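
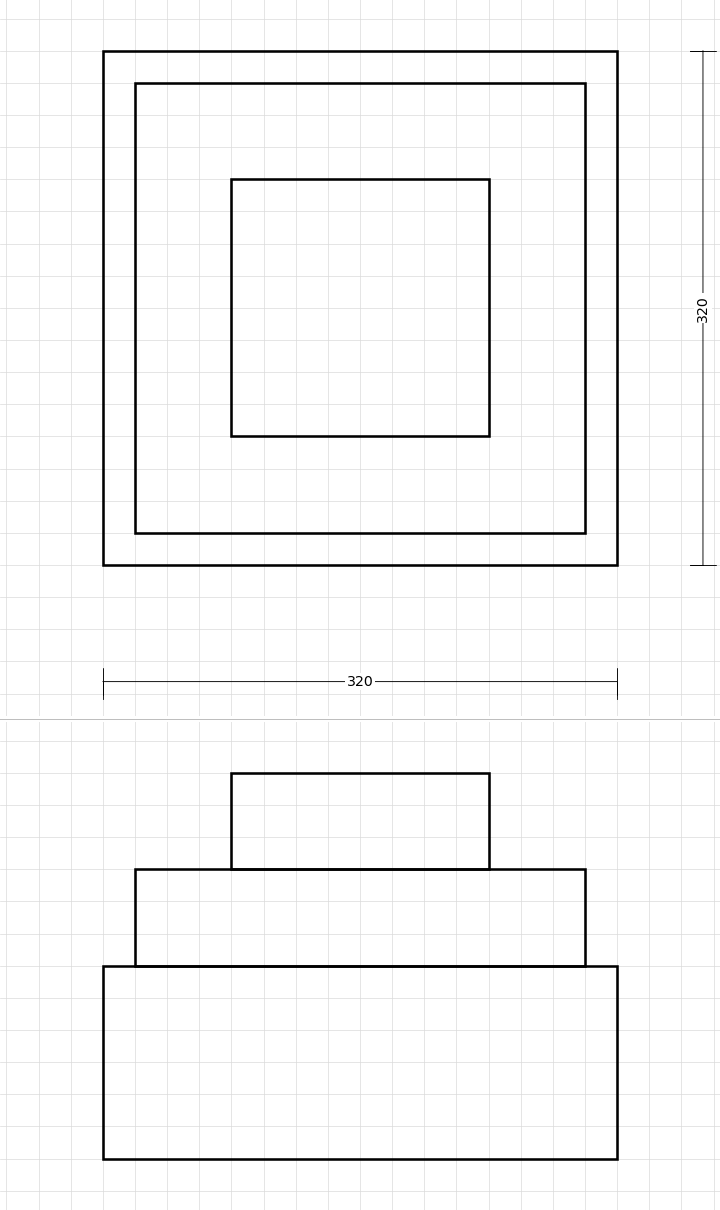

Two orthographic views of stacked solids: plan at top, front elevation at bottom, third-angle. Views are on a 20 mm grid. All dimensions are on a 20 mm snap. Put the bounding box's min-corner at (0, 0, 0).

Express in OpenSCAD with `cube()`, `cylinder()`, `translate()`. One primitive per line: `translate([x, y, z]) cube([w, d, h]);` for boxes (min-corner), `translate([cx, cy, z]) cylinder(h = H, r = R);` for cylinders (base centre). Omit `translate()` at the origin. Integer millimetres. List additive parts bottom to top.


cube([320, 320, 120]);
translate([20, 20, 120]) cube([280, 280, 60]);
translate([80, 80, 180]) cube([160, 160, 60]);


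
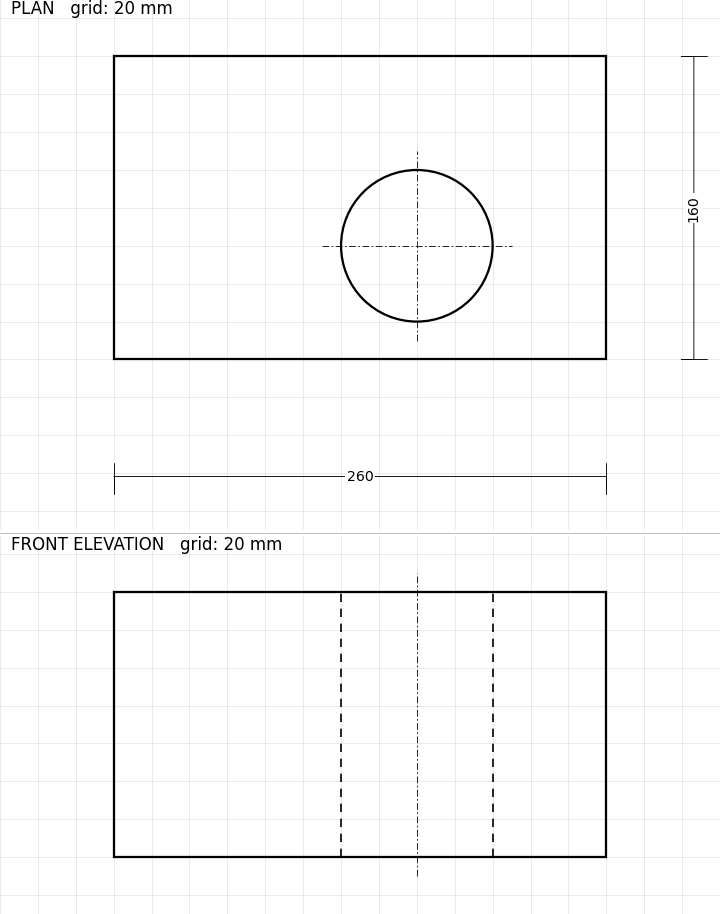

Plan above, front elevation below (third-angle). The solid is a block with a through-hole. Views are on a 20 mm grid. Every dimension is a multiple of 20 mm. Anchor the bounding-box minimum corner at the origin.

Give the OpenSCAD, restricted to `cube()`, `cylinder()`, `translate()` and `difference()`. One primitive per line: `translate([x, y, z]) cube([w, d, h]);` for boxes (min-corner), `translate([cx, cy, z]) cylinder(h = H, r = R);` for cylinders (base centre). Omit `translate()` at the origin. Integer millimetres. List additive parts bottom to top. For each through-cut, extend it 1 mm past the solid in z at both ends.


difference() {
  cube([260, 160, 140]);
  translate([160, 60, -1]) cylinder(h = 142, r = 40);
}


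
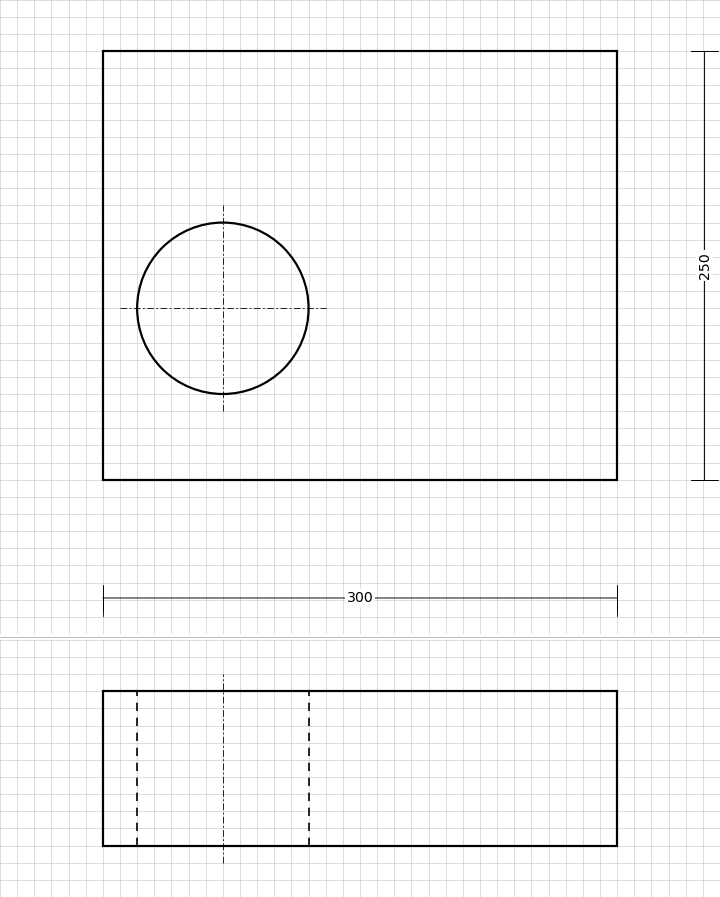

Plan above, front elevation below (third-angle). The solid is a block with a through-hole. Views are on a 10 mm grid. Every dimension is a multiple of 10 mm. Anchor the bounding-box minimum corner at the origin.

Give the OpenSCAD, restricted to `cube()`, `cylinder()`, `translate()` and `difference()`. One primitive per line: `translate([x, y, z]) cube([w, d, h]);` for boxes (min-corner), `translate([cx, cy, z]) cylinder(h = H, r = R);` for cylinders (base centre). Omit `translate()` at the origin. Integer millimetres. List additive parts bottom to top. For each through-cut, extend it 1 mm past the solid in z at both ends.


difference() {
  cube([300, 250, 90]);
  translate([70, 100, -1]) cylinder(h = 92, r = 50);
}


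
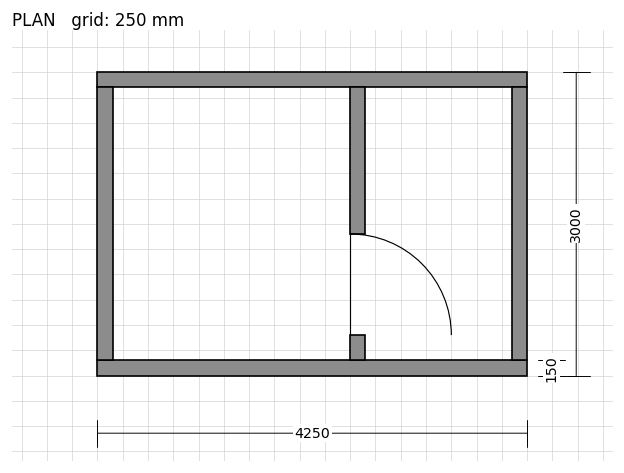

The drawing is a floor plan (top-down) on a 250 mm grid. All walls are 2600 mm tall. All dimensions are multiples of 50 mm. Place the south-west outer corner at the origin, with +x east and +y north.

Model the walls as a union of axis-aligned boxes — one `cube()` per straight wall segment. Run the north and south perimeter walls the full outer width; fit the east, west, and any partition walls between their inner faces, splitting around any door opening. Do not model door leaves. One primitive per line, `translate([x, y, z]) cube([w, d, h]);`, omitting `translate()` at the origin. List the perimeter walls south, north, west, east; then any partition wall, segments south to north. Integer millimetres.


cube([4250, 150, 2600]);
translate([0, 2850, 0]) cube([4250, 150, 2600]);
translate([0, 150, 0]) cube([150, 2700, 2600]);
translate([4100, 150, 0]) cube([150, 2700, 2600]);
translate([2500, 150, 0]) cube([150, 250, 2600]);
translate([2500, 1400, 0]) cube([150, 1450, 2600]);


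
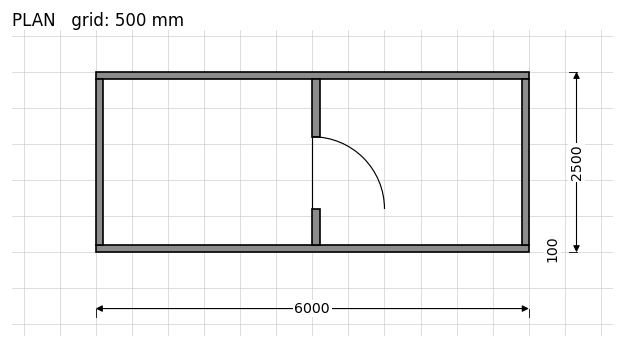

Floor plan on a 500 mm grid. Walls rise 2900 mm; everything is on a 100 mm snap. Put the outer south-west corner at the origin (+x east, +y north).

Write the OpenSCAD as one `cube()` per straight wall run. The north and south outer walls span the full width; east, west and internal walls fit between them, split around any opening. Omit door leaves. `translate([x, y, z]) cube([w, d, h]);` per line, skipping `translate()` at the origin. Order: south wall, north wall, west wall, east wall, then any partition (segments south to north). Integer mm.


cube([6000, 100, 2900]);
translate([0, 2400, 0]) cube([6000, 100, 2900]);
translate([0, 100, 0]) cube([100, 2300, 2900]);
translate([5900, 100, 0]) cube([100, 2300, 2900]);
translate([3000, 100, 0]) cube([100, 500, 2900]);
translate([3000, 1600, 0]) cube([100, 800, 2900]);


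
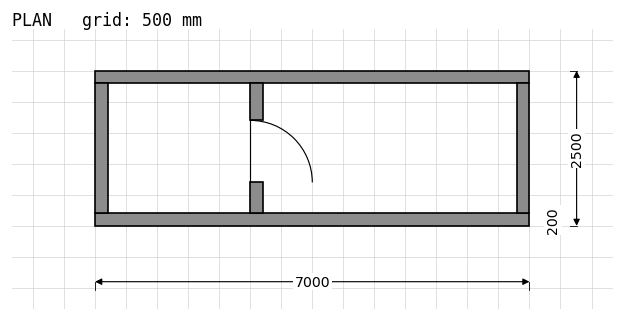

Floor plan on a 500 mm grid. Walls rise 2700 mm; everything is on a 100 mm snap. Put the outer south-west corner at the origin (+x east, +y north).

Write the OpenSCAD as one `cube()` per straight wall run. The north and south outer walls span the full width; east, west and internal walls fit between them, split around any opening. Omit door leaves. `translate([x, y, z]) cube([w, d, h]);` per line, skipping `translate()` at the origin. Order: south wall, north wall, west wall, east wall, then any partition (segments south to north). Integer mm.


cube([7000, 200, 2700]);
translate([0, 2300, 0]) cube([7000, 200, 2700]);
translate([0, 200, 0]) cube([200, 2100, 2700]);
translate([6800, 200, 0]) cube([200, 2100, 2700]);
translate([2500, 200, 0]) cube([200, 500, 2700]);
translate([2500, 1700, 0]) cube([200, 600, 2700]);


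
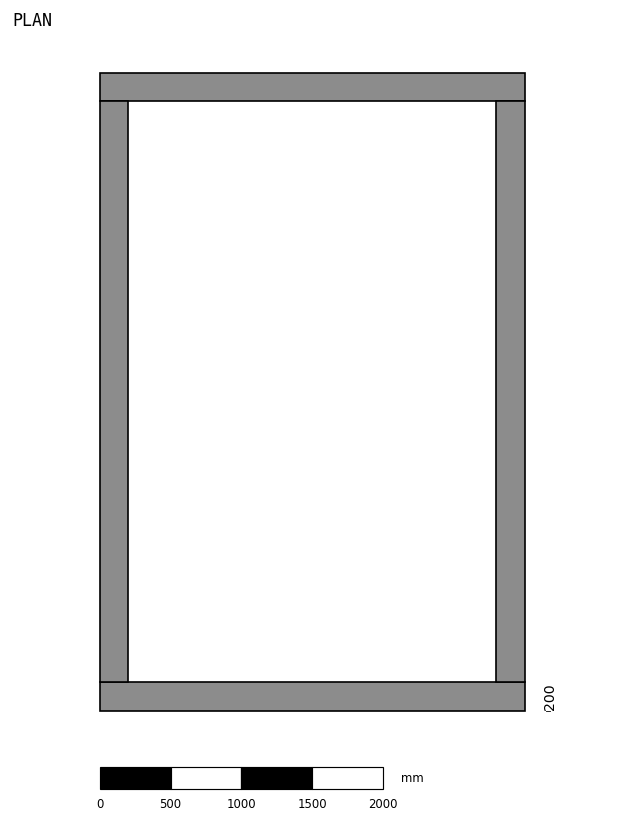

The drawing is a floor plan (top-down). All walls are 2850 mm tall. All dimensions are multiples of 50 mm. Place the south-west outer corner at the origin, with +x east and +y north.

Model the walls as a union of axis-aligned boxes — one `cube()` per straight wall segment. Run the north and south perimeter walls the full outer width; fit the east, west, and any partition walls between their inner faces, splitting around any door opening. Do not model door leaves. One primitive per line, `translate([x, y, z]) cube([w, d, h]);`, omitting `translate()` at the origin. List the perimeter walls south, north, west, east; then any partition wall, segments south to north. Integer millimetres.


cube([3000, 200, 2850]);
translate([0, 4300, 0]) cube([3000, 200, 2850]);
translate([0, 200, 0]) cube([200, 4100, 2850]);
translate([2800, 200, 0]) cube([200, 4100, 2850]);


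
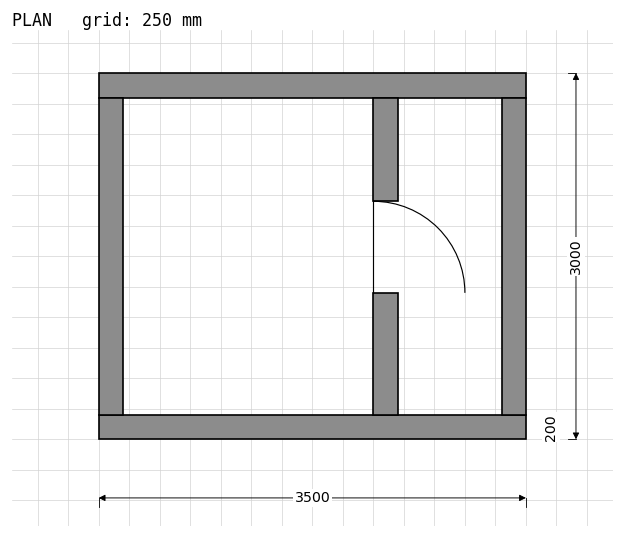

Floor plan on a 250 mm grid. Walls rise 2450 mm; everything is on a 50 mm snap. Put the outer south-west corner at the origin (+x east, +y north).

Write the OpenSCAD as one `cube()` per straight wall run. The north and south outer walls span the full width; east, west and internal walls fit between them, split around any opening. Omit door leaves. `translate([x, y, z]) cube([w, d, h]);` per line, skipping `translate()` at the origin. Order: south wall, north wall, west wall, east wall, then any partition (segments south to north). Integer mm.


cube([3500, 200, 2450]);
translate([0, 2800, 0]) cube([3500, 200, 2450]);
translate([0, 200, 0]) cube([200, 2600, 2450]);
translate([3300, 200, 0]) cube([200, 2600, 2450]);
translate([2250, 200, 0]) cube([200, 1000, 2450]);
translate([2250, 1950, 0]) cube([200, 850, 2450]);


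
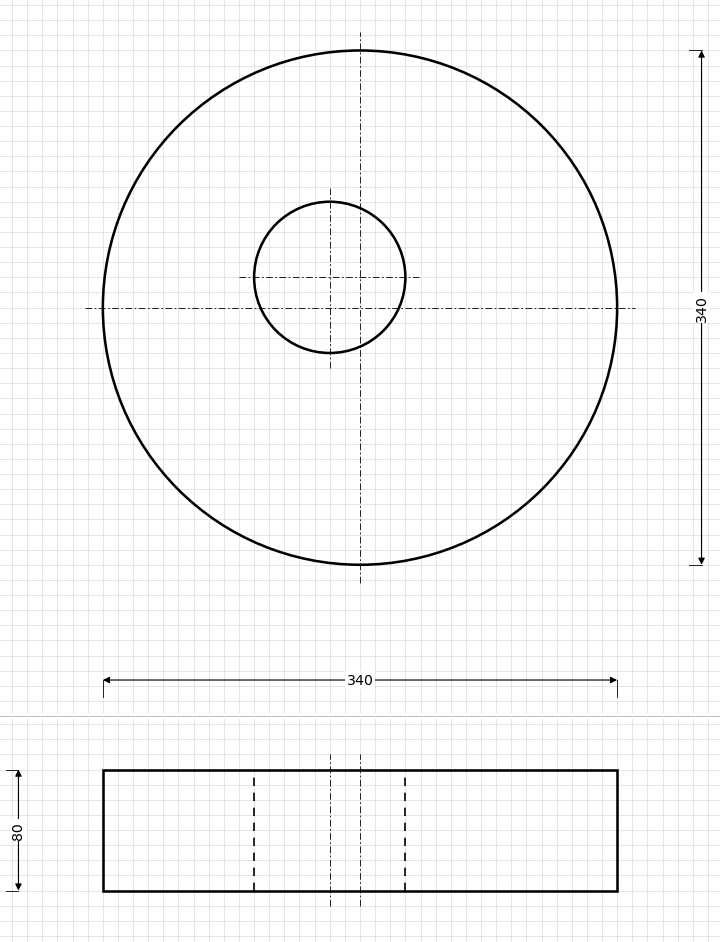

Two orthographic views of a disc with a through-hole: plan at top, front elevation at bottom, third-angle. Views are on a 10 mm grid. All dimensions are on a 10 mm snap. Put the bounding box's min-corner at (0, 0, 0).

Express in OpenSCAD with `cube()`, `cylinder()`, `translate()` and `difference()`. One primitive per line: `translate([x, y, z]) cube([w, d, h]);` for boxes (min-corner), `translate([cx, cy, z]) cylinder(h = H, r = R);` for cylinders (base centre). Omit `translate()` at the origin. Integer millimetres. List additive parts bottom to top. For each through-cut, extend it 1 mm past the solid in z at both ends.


difference() {
  translate([170, 170, 0]) cylinder(h = 80, r = 170);
  translate([150, 190, -1]) cylinder(h = 82, r = 50);
}


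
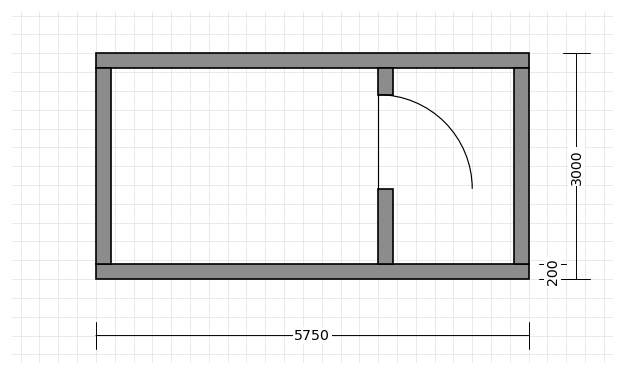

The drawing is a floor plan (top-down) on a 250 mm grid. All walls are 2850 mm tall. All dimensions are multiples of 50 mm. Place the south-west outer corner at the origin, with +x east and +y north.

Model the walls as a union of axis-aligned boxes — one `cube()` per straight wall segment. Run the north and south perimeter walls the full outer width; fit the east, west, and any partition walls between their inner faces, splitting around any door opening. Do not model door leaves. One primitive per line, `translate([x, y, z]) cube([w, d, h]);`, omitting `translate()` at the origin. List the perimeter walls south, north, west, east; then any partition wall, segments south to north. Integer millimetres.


cube([5750, 200, 2850]);
translate([0, 2800, 0]) cube([5750, 200, 2850]);
translate([0, 200, 0]) cube([200, 2600, 2850]);
translate([5550, 200, 0]) cube([200, 2600, 2850]);
translate([3750, 200, 0]) cube([200, 1000, 2850]);
translate([3750, 2450, 0]) cube([200, 350, 2850]);


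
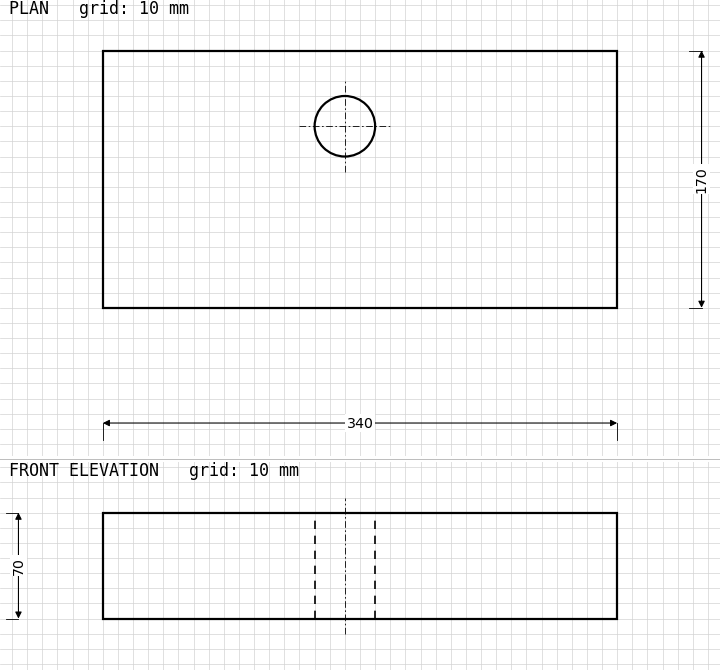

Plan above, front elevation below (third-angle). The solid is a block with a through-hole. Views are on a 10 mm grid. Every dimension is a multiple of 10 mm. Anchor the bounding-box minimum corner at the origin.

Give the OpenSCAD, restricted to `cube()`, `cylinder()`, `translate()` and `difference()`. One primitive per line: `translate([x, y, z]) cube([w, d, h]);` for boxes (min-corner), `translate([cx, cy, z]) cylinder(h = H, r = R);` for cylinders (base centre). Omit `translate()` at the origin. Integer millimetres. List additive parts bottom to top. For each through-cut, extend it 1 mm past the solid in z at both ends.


difference() {
  cube([340, 170, 70]);
  translate([160, 120, -1]) cylinder(h = 72, r = 20);
}


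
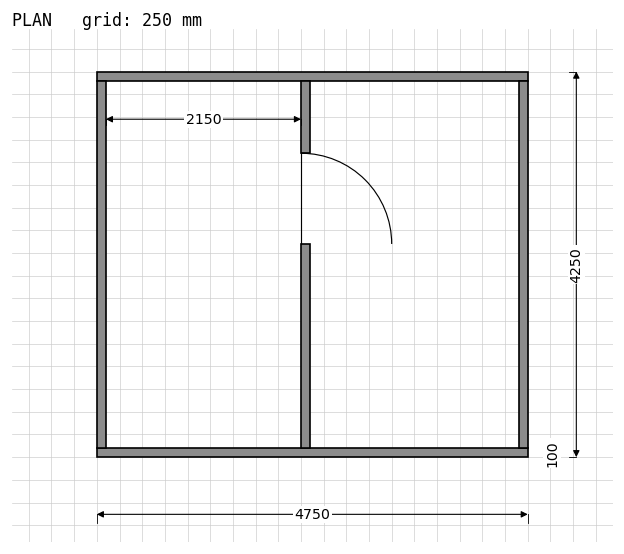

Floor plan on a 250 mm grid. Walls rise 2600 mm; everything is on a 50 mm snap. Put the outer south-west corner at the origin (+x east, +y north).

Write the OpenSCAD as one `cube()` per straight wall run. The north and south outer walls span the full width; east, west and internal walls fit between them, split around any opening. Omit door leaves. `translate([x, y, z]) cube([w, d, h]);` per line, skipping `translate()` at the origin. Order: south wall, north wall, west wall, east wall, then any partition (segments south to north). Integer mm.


cube([4750, 100, 2600]);
translate([0, 4150, 0]) cube([4750, 100, 2600]);
translate([0, 100, 0]) cube([100, 4050, 2600]);
translate([4650, 100, 0]) cube([100, 4050, 2600]);
translate([2250, 100, 0]) cube([100, 2250, 2600]);
translate([2250, 3350, 0]) cube([100, 800, 2600]);


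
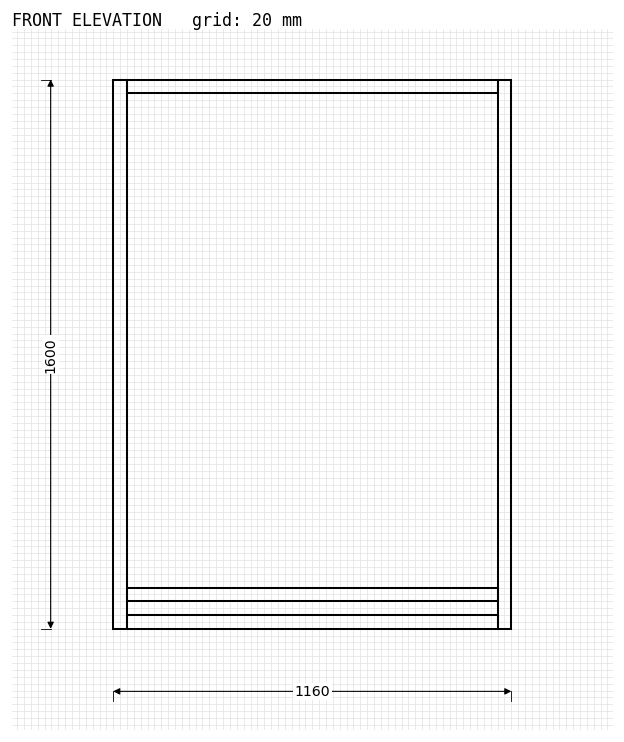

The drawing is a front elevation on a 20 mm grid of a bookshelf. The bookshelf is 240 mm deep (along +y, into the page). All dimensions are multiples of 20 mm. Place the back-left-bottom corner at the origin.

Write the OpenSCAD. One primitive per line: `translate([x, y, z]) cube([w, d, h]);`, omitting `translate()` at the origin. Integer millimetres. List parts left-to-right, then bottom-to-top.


cube([40, 240, 1600]);
translate([40, 0, 0]) cube([1080, 240, 40]);
translate([40, 0, 80]) cube([1080, 240, 40]);
translate([40, 0, 1560]) cube([1080, 240, 40]);
translate([1120, 0, 0]) cube([40, 240, 1600]);


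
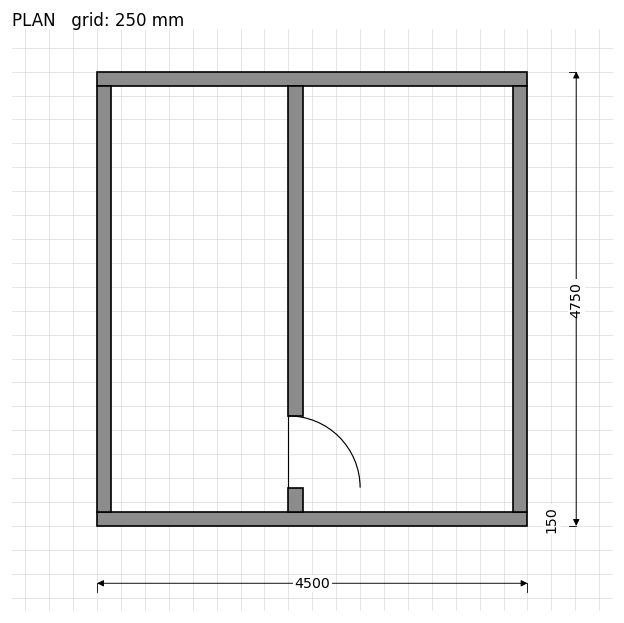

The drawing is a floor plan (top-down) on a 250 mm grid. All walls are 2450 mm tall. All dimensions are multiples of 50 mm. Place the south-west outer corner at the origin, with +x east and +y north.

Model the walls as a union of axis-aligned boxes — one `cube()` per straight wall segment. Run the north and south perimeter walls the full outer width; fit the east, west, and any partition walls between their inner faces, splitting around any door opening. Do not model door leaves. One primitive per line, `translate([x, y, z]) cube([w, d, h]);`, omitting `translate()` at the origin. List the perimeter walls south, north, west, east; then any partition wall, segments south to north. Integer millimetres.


cube([4500, 150, 2450]);
translate([0, 4600, 0]) cube([4500, 150, 2450]);
translate([0, 150, 0]) cube([150, 4450, 2450]);
translate([4350, 150, 0]) cube([150, 4450, 2450]);
translate([2000, 150, 0]) cube([150, 250, 2450]);
translate([2000, 1150, 0]) cube([150, 3450, 2450]);


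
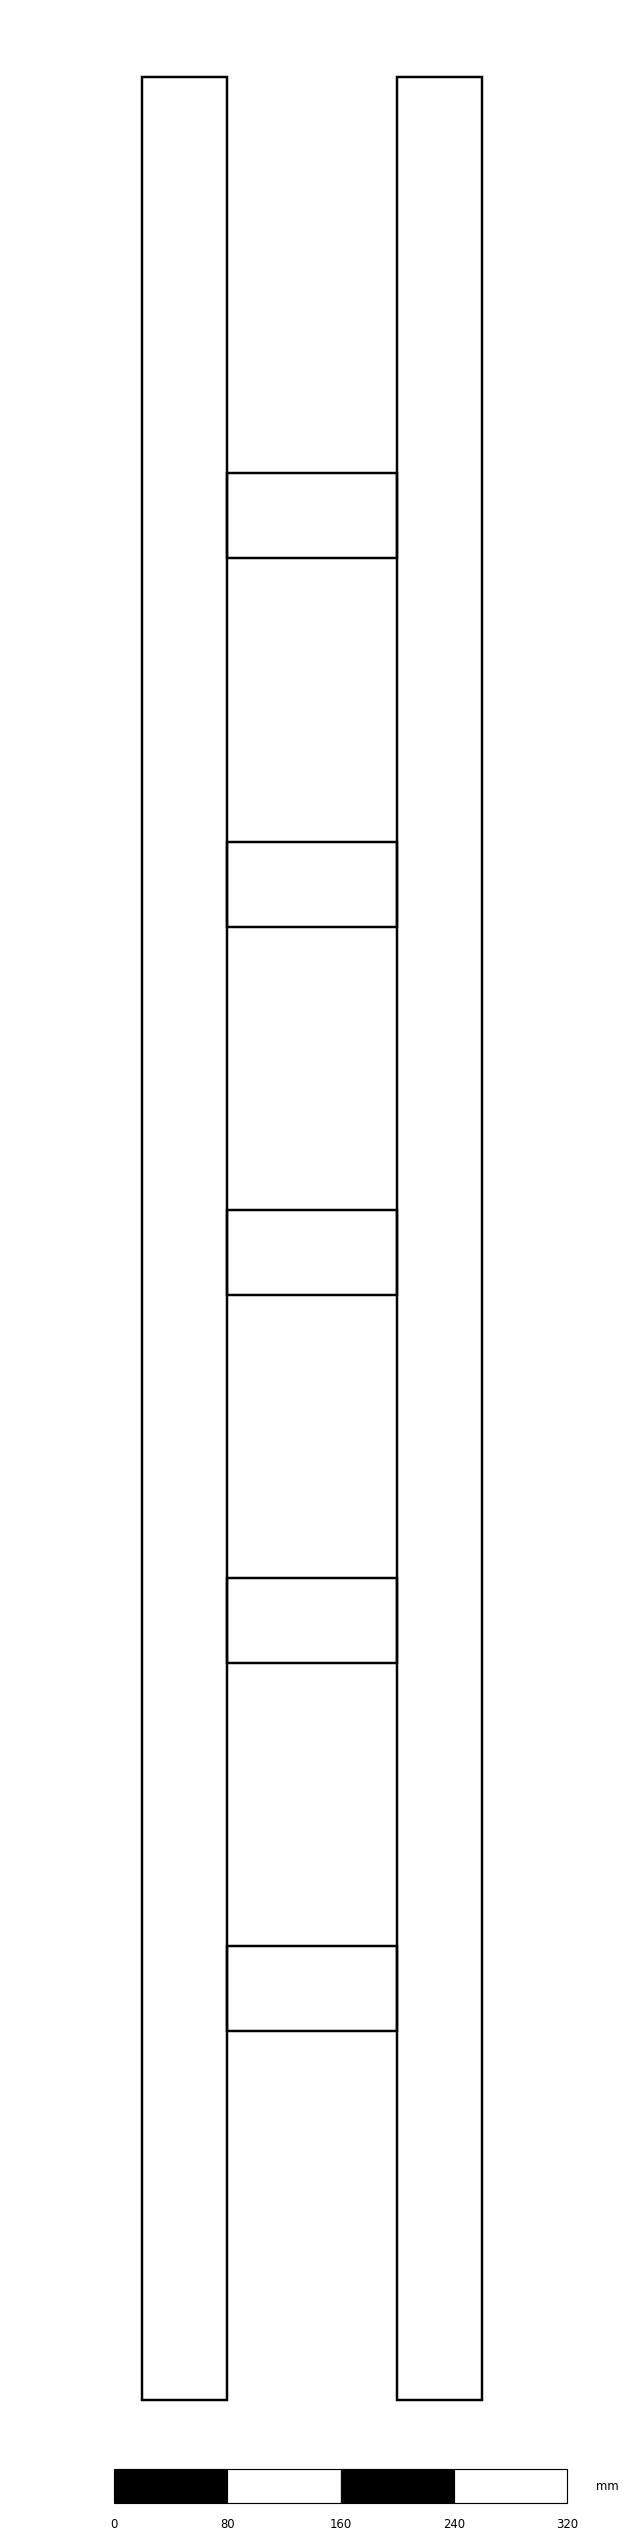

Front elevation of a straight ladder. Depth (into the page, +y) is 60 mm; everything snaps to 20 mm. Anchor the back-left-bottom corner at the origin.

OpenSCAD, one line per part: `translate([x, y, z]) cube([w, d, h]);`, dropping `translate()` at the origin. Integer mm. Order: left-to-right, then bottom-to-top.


cube([60, 60, 1640]);
translate([60, 0, 260]) cube([120, 60, 60]);
translate([60, 0, 520]) cube([120, 60, 60]);
translate([60, 0, 780]) cube([120, 60, 60]);
translate([60, 0, 1040]) cube([120, 60, 60]);
translate([60, 0, 1300]) cube([120, 60, 60]);
translate([180, 0, 0]) cube([60, 60, 1640]);


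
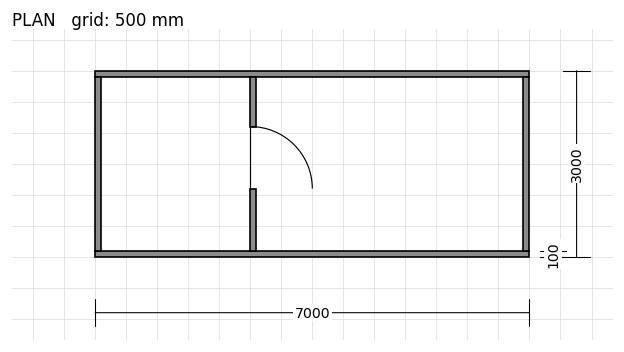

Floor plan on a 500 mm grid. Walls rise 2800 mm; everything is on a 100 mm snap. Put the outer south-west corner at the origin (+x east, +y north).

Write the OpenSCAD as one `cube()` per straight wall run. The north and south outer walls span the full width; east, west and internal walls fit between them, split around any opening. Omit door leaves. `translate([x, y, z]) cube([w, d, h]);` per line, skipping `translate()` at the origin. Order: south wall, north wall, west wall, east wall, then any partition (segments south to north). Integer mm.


cube([7000, 100, 2800]);
translate([0, 2900, 0]) cube([7000, 100, 2800]);
translate([0, 100, 0]) cube([100, 2800, 2800]);
translate([6900, 100, 0]) cube([100, 2800, 2800]);
translate([2500, 100, 0]) cube([100, 1000, 2800]);
translate([2500, 2100, 0]) cube([100, 800, 2800]);


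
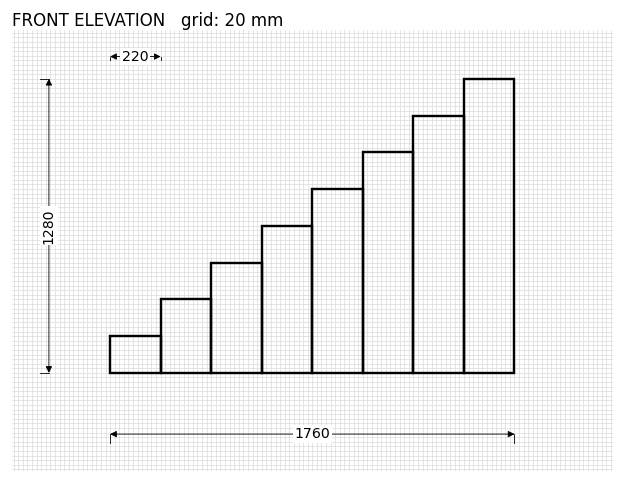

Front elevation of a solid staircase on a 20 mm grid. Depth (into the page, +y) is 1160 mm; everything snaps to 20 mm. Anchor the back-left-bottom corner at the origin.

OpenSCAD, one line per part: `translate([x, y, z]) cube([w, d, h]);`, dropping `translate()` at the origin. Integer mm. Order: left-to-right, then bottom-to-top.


cube([220, 1160, 160]);
translate([220, 0, 0]) cube([220, 1160, 320]);
translate([440, 0, 0]) cube([220, 1160, 480]);
translate([660, 0, 0]) cube([220, 1160, 640]);
translate([880, 0, 0]) cube([220, 1160, 800]);
translate([1100, 0, 0]) cube([220, 1160, 960]);
translate([1320, 0, 0]) cube([220, 1160, 1120]);
translate([1540, 0, 0]) cube([220, 1160, 1280]);


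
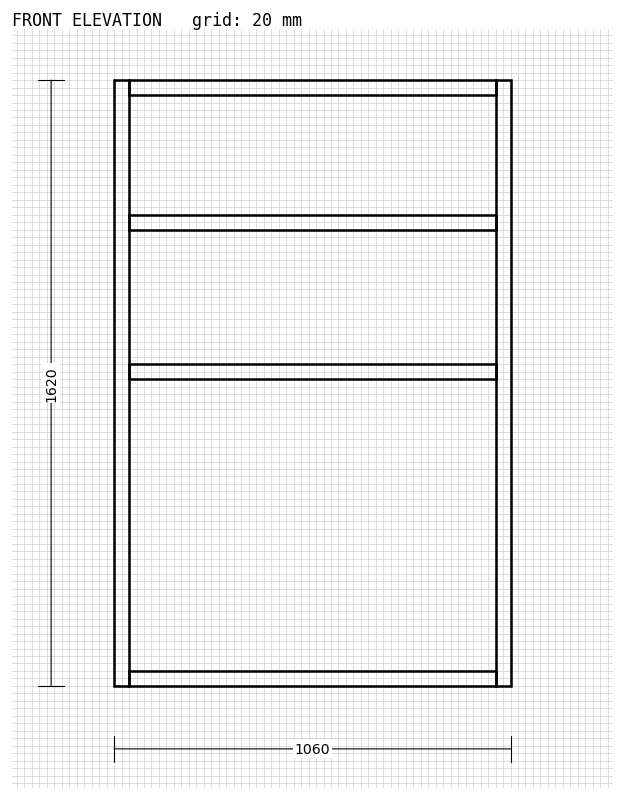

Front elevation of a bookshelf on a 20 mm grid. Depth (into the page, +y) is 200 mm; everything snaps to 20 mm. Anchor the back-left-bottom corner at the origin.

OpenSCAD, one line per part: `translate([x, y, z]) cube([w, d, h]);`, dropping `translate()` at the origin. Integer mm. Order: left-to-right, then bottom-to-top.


cube([40, 200, 1620]);
translate([40, 0, 0]) cube([980, 200, 40]);
translate([40, 0, 820]) cube([980, 200, 40]);
translate([40, 0, 1220]) cube([980, 200, 40]);
translate([40, 0, 1580]) cube([980, 200, 40]);
translate([1020, 0, 0]) cube([40, 200, 1620]);


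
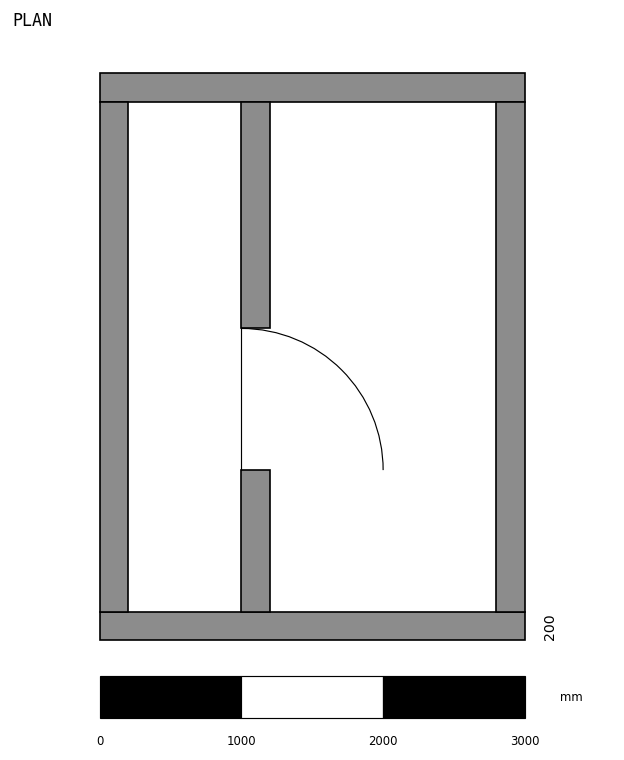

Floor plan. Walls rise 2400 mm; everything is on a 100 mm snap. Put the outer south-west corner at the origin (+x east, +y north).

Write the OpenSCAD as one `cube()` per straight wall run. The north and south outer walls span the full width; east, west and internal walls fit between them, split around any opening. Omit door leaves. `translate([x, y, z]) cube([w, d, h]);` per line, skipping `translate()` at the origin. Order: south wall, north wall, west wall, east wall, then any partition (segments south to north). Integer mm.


cube([3000, 200, 2400]);
translate([0, 3800, 0]) cube([3000, 200, 2400]);
translate([0, 200, 0]) cube([200, 3600, 2400]);
translate([2800, 200, 0]) cube([200, 3600, 2400]);
translate([1000, 200, 0]) cube([200, 1000, 2400]);
translate([1000, 2200, 0]) cube([200, 1600, 2400]);


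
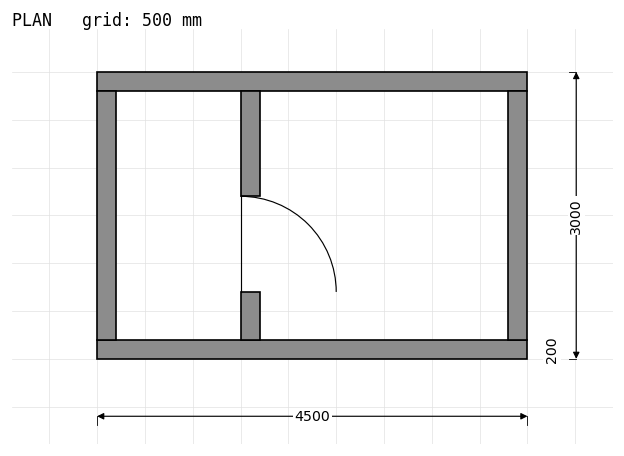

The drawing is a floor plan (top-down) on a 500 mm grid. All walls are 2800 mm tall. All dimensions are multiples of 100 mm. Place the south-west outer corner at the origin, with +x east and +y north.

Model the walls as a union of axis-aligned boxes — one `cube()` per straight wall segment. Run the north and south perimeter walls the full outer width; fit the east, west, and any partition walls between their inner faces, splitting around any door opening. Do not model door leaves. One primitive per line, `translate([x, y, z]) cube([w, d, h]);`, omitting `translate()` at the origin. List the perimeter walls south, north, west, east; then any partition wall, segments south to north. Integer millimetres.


cube([4500, 200, 2800]);
translate([0, 2800, 0]) cube([4500, 200, 2800]);
translate([0, 200, 0]) cube([200, 2600, 2800]);
translate([4300, 200, 0]) cube([200, 2600, 2800]);
translate([1500, 200, 0]) cube([200, 500, 2800]);
translate([1500, 1700, 0]) cube([200, 1100, 2800]);


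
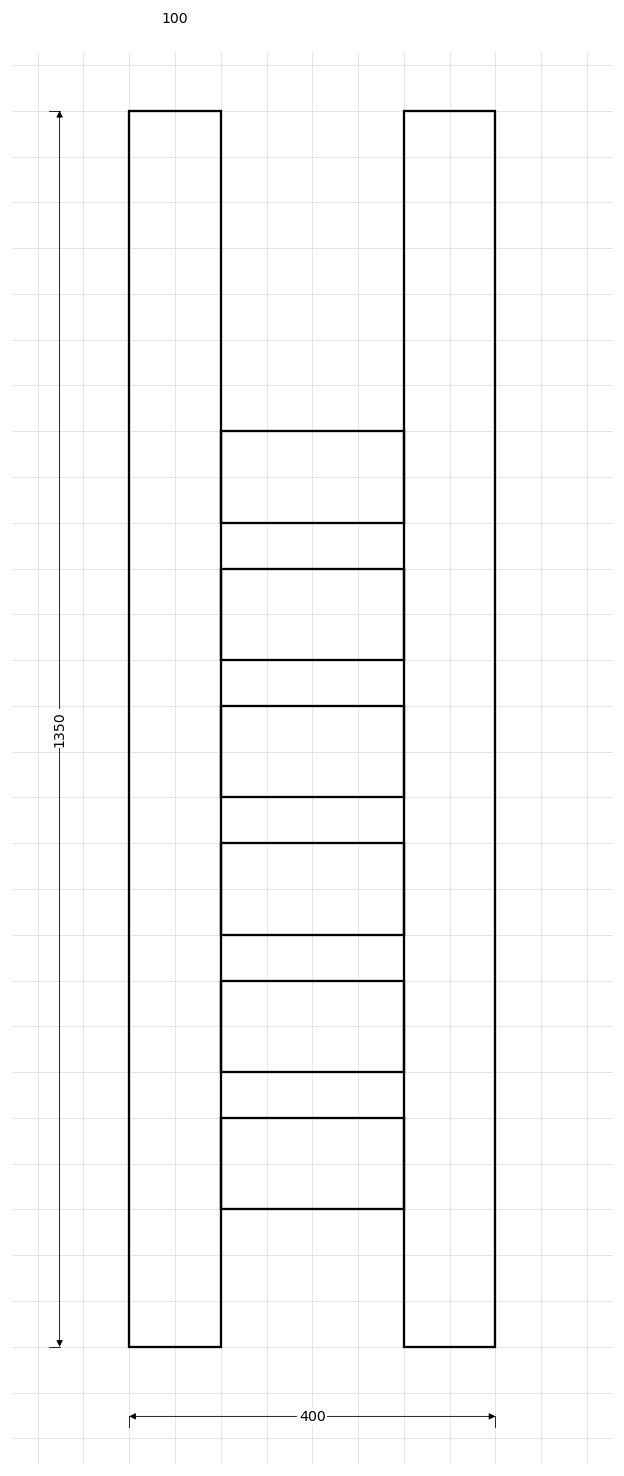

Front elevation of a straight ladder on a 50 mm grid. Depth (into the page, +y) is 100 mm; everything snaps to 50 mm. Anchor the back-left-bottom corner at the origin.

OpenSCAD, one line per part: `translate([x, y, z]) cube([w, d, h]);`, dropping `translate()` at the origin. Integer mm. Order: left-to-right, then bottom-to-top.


cube([100, 100, 1350]);
translate([100, 0, 150]) cube([200, 100, 100]);
translate([100, 0, 300]) cube([200, 100, 100]);
translate([100, 0, 450]) cube([200, 100, 100]);
translate([100, 0, 600]) cube([200, 100, 100]);
translate([100, 0, 750]) cube([200, 100, 100]);
translate([100, 0, 900]) cube([200, 100, 100]);
translate([300, 0, 0]) cube([100, 100, 1350]);


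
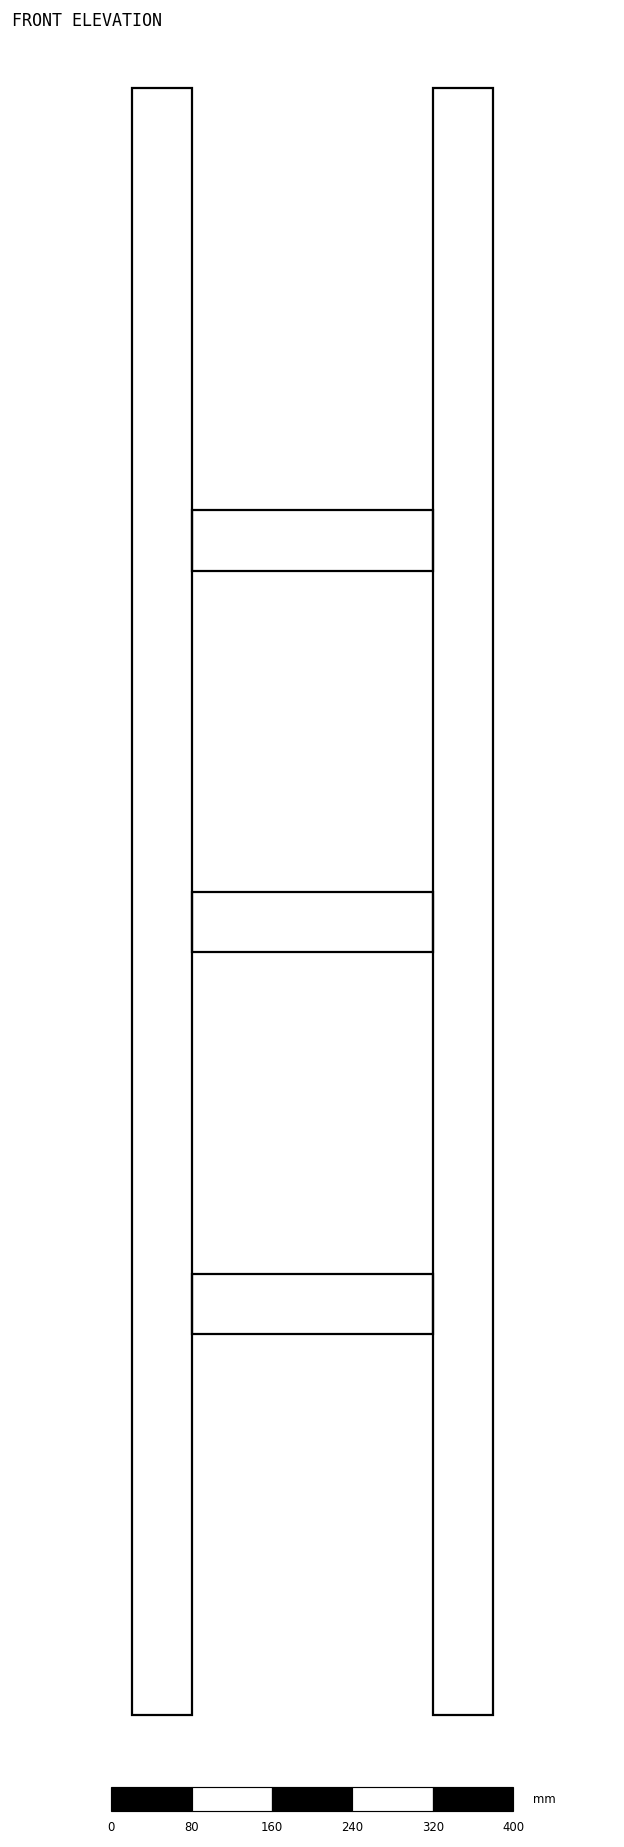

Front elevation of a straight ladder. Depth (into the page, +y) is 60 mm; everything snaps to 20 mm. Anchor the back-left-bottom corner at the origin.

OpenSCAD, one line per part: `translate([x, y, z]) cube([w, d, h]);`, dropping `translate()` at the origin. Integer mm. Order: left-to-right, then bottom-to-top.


cube([60, 60, 1620]);
translate([60, 0, 380]) cube([240, 60, 60]);
translate([60, 0, 760]) cube([240, 60, 60]);
translate([60, 0, 1140]) cube([240, 60, 60]);
translate([300, 0, 0]) cube([60, 60, 1620]);


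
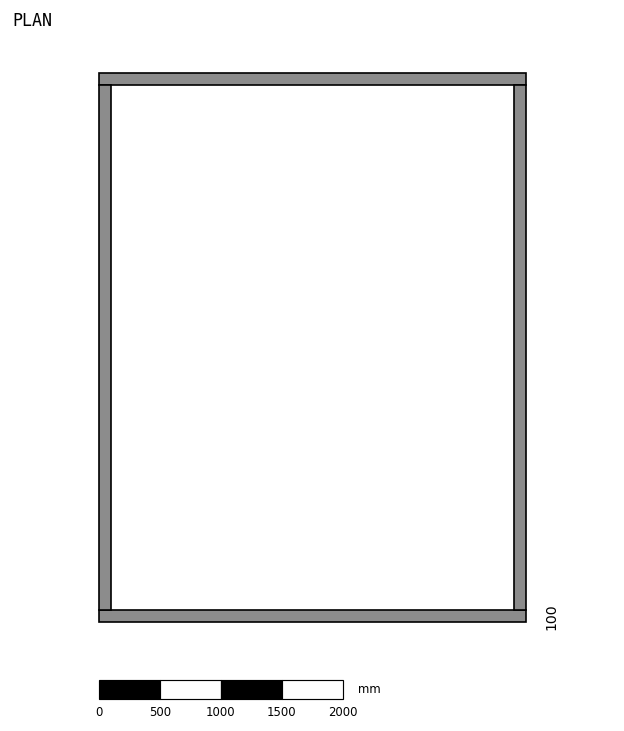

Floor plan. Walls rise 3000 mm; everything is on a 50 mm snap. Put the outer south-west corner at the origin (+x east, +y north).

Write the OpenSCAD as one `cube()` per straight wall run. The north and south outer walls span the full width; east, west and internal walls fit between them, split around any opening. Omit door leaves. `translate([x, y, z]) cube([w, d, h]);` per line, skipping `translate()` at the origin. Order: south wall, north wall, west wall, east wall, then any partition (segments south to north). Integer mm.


cube([3500, 100, 3000]);
translate([0, 4400, 0]) cube([3500, 100, 3000]);
translate([0, 100, 0]) cube([100, 4300, 3000]);
translate([3400, 100, 0]) cube([100, 4300, 3000]);


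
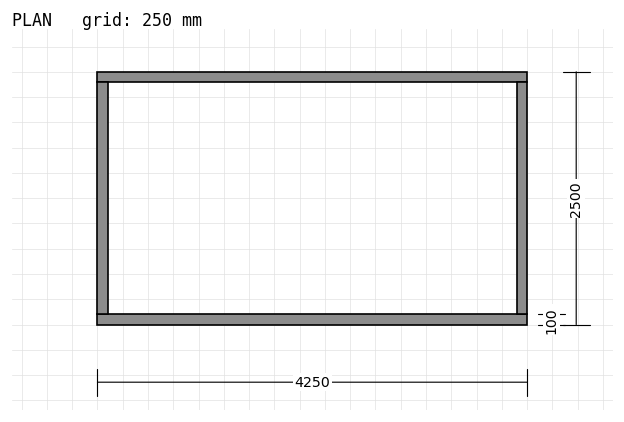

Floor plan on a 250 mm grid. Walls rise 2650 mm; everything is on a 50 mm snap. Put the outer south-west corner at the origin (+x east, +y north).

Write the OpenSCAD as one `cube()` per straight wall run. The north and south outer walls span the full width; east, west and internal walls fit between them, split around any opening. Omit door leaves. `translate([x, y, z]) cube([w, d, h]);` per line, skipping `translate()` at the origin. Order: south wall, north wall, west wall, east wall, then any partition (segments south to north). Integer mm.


cube([4250, 100, 2650]);
translate([0, 2400, 0]) cube([4250, 100, 2650]);
translate([0, 100, 0]) cube([100, 2300, 2650]);
translate([4150, 100, 0]) cube([100, 2300, 2650]);


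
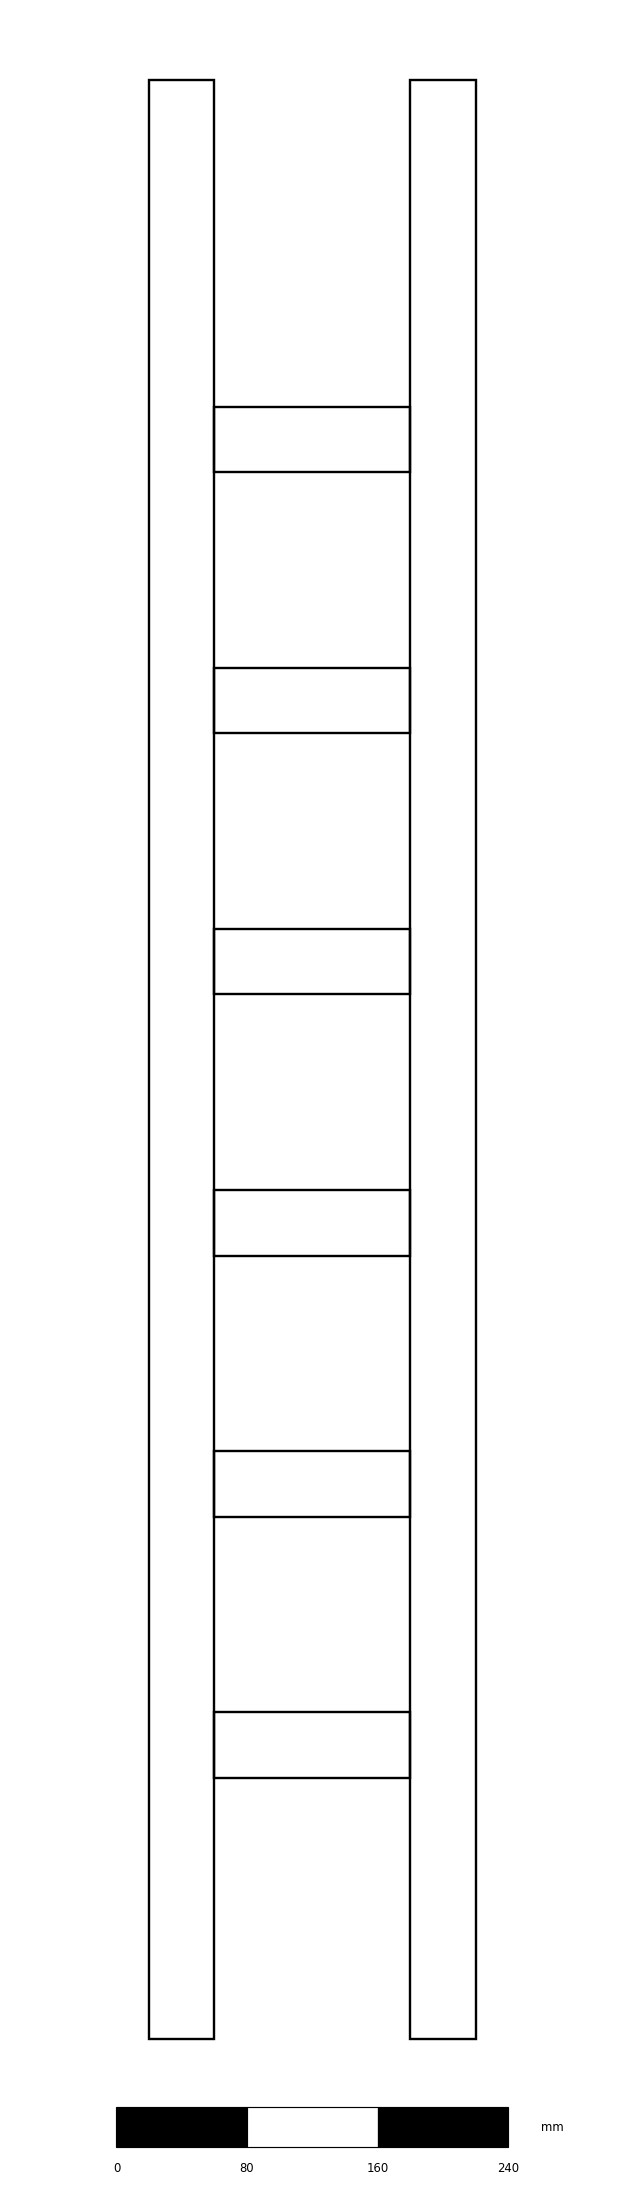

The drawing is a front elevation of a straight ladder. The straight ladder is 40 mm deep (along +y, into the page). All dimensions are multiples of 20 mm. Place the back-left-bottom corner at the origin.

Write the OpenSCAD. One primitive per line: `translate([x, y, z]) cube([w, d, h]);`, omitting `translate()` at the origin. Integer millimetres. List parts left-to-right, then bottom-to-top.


cube([40, 40, 1200]);
translate([40, 0, 160]) cube([120, 40, 40]);
translate([40, 0, 320]) cube([120, 40, 40]);
translate([40, 0, 480]) cube([120, 40, 40]);
translate([40, 0, 640]) cube([120, 40, 40]);
translate([40, 0, 800]) cube([120, 40, 40]);
translate([40, 0, 960]) cube([120, 40, 40]);
translate([160, 0, 0]) cube([40, 40, 1200]);


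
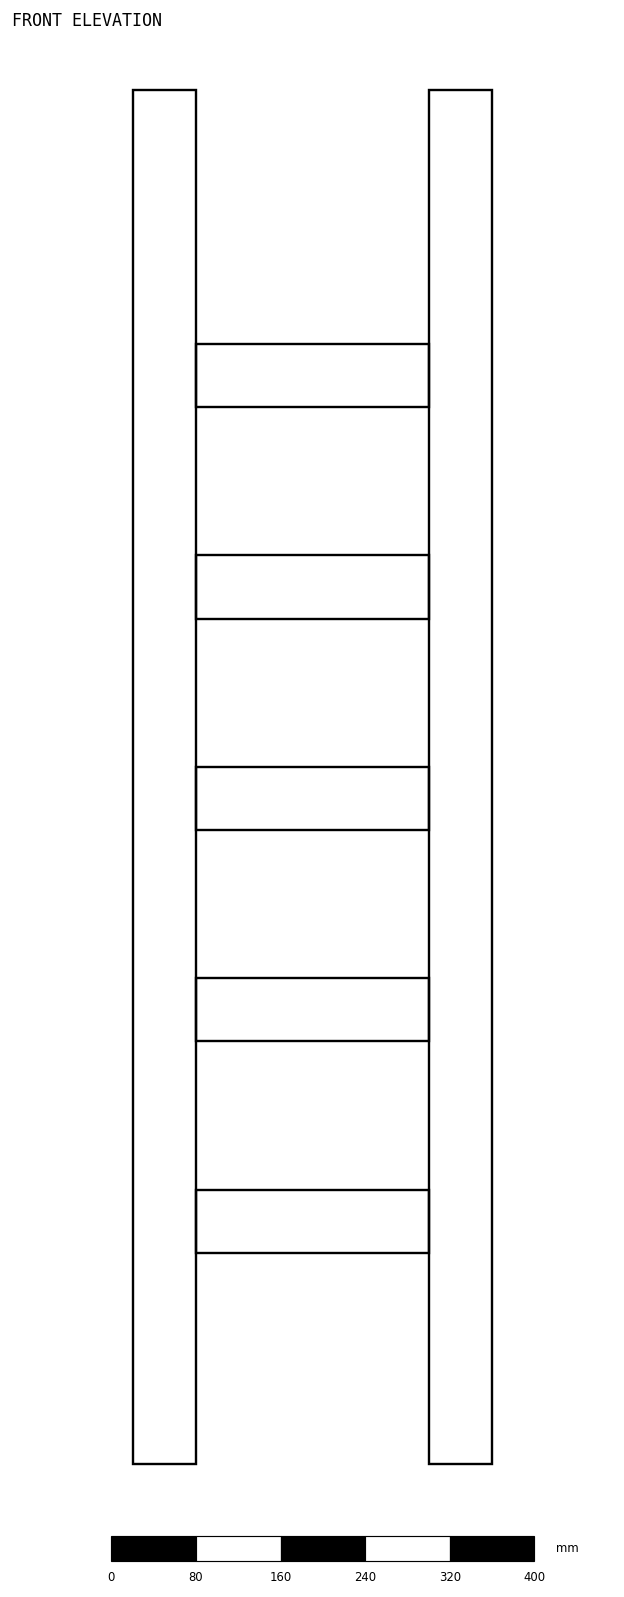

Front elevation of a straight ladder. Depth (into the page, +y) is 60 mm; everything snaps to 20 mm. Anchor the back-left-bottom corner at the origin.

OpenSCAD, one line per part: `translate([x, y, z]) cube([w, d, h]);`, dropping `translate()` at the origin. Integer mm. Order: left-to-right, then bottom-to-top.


cube([60, 60, 1300]);
translate([60, 0, 200]) cube([220, 60, 60]);
translate([60, 0, 400]) cube([220, 60, 60]);
translate([60, 0, 600]) cube([220, 60, 60]);
translate([60, 0, 800]) cube([220, 60, 60]);
translate([60, 0, 1000]) cube([220, 60, 60]);
translate([280, 0, 0]) cube([60, 60, 1300]);


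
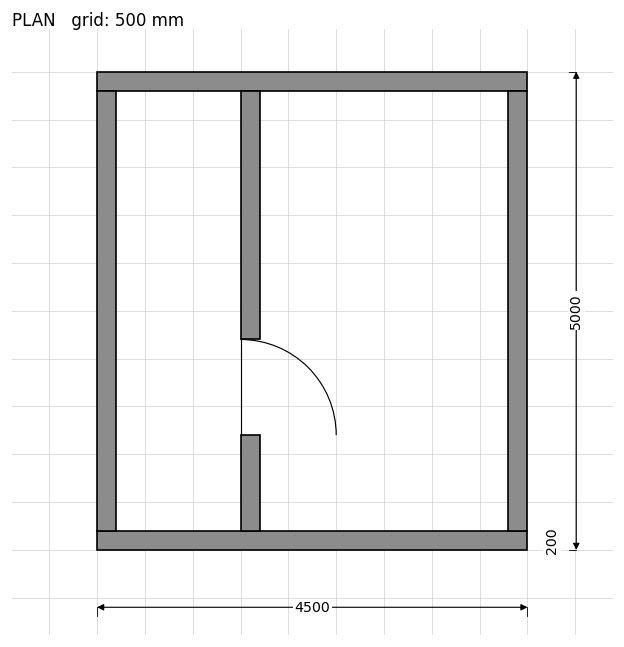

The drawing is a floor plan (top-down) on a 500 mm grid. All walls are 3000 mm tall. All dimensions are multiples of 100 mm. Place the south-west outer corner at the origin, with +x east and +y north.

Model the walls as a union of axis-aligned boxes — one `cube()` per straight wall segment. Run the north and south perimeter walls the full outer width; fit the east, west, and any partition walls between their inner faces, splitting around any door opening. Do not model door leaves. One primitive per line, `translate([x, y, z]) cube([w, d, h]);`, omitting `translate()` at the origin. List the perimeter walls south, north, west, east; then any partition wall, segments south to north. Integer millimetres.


cube([4500, 200, 3000]);
translate([0, 4800, 0]) cube([4500, 200, 3000]);
translate([0, 200, 0]) cube([200, 4600, 3000]);
translate([4300, 200, 0]) cube([200, 4600, 3000]);
translate([1500, 200, 0]) cube([200, 1000, 3000]);
translate([1500, 2200, 0]) cube([200, 2600, 3000]);


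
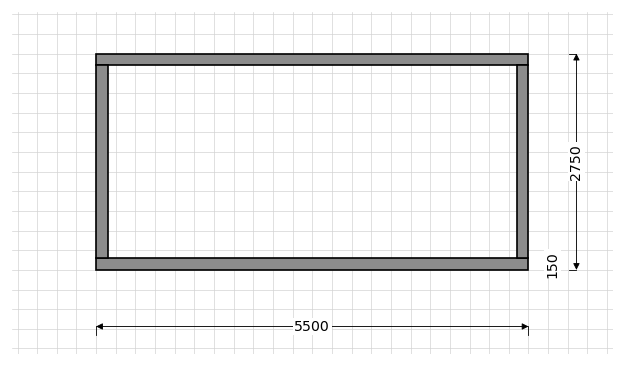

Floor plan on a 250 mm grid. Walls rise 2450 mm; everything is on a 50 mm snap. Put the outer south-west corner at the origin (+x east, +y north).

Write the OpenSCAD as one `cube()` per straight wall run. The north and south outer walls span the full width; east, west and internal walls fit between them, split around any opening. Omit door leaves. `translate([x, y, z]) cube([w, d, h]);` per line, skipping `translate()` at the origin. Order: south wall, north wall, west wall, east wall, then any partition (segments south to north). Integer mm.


cube([5500, 150, 2450]);
translate([0, 2600, 0]) cube([5500, 150, 2450]);
translate([0, 150, 0]) cube([150, 2450, 2450]);
translate([5350, 150, 0]) cube([150, 2450, 2450]);


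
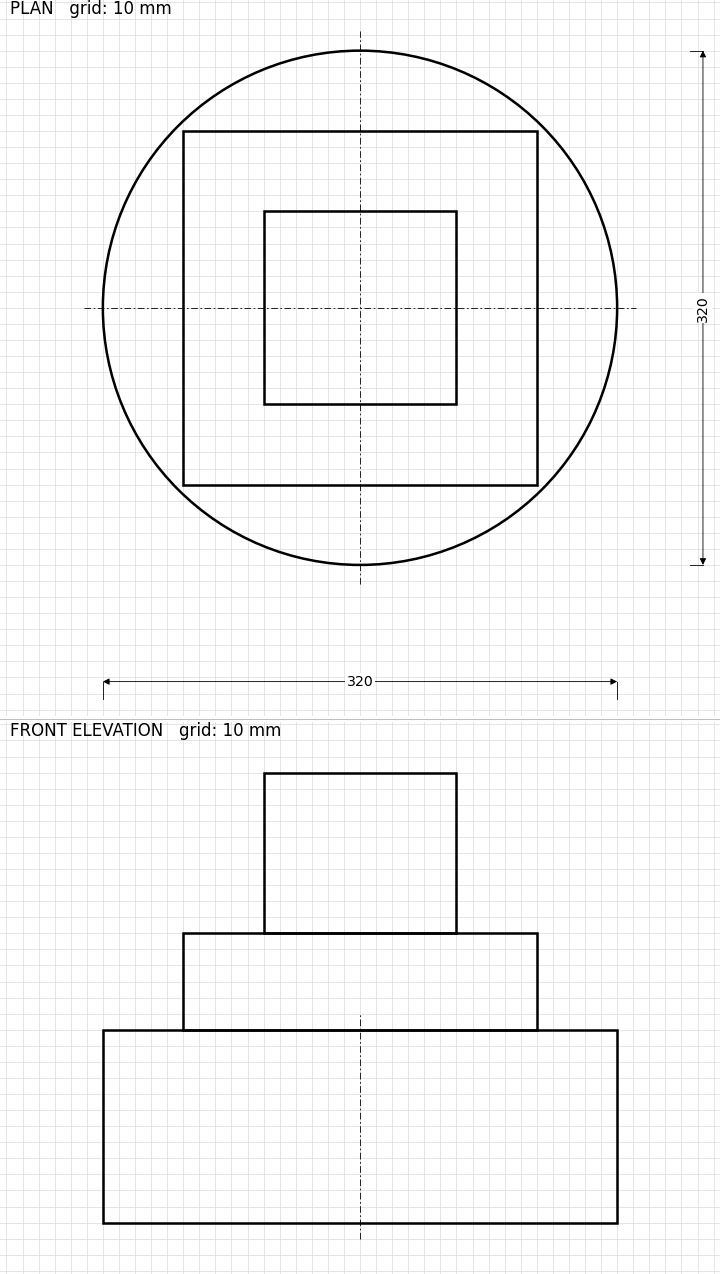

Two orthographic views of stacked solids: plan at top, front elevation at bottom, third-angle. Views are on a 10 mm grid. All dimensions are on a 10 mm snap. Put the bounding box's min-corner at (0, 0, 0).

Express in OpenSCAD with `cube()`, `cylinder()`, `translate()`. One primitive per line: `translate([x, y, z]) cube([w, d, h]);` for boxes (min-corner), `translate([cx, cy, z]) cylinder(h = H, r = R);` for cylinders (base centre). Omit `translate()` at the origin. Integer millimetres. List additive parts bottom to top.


translate([160, 160, 0]) cylinder(h = 120, r = 160);
translate([50, 50, 120]) cube([220, 220, 60]);
translate([100, 100, 180]) cube([120, 120, 100]);


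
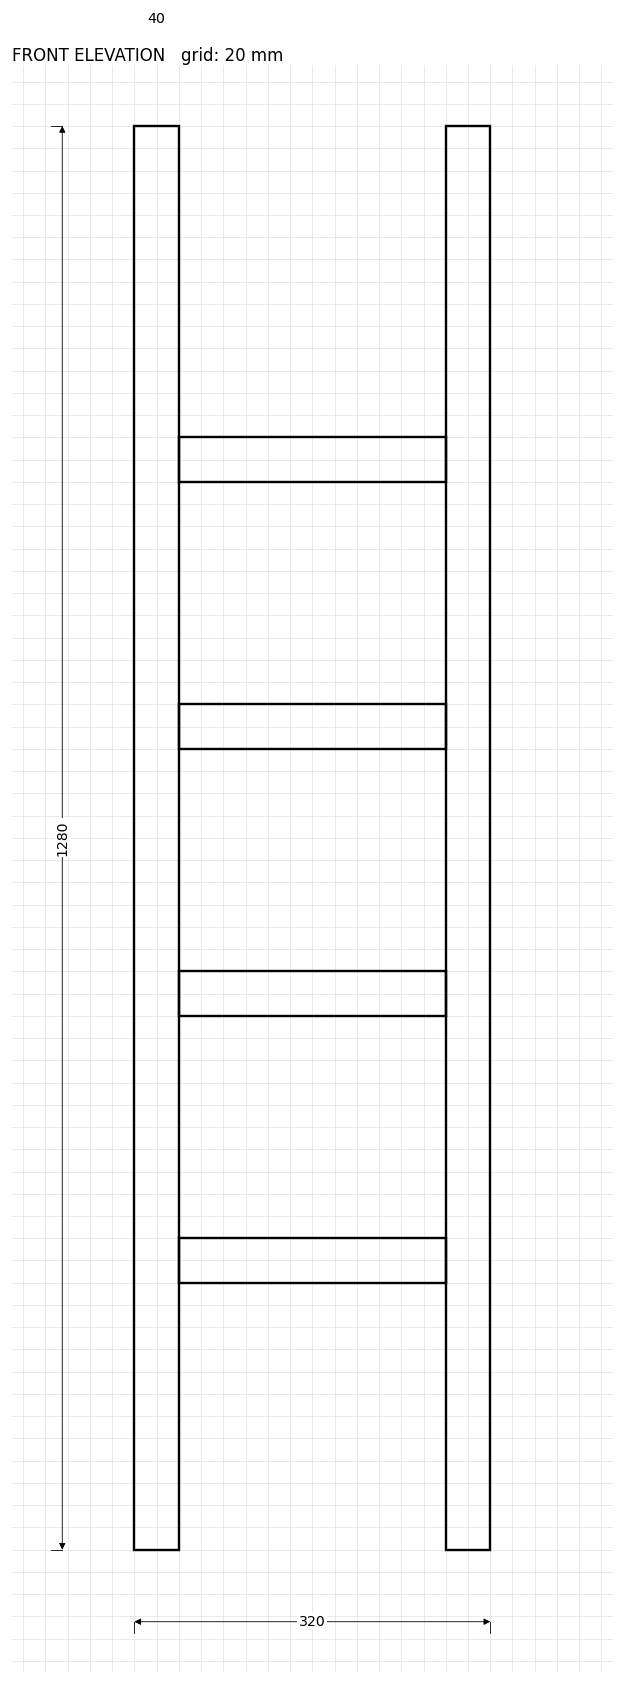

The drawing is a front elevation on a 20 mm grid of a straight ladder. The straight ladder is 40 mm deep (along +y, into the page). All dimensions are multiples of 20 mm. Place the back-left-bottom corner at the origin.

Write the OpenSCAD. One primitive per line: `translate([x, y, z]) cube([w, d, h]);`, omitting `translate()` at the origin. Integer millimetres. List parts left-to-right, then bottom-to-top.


cube([40, 40, 1280]);
translate([40, 0, 240]) cube([240, 40, 40]);
translate([40, 0, 480]) cube([240, 40, 40]);
translate([40, 0, 720]) cube([240, 40, 40]);
translate([40, 0, 960]) cube([240, 40, 40]);
translate([280, 0, 0]) cube([40, 40, 1280]);


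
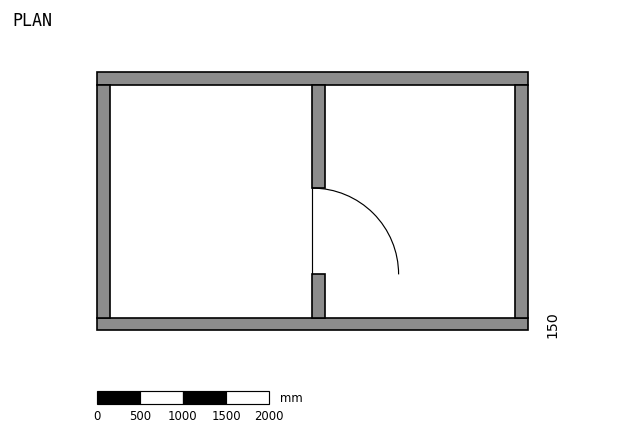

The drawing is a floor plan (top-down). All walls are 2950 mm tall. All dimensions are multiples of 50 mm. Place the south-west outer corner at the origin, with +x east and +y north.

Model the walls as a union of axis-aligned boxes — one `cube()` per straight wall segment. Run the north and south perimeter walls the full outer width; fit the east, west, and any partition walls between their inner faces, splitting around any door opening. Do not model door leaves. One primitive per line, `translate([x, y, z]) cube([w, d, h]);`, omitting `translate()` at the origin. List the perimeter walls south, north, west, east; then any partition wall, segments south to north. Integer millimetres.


cube([5000, 150, 2950]);
translate([0, 2850, 0]) cube([5000, 150, 2950]);
translate([0, 150, 0]) cube([150, 2700, 2950]);
translate([4850, 150, 0]) cube([150, 2700, 2950]);
translate([2500, 150, 0]) cube([150, 500, 2950]);
translate([2500, 1650, 0]) cube([150, 1200, 2950]);


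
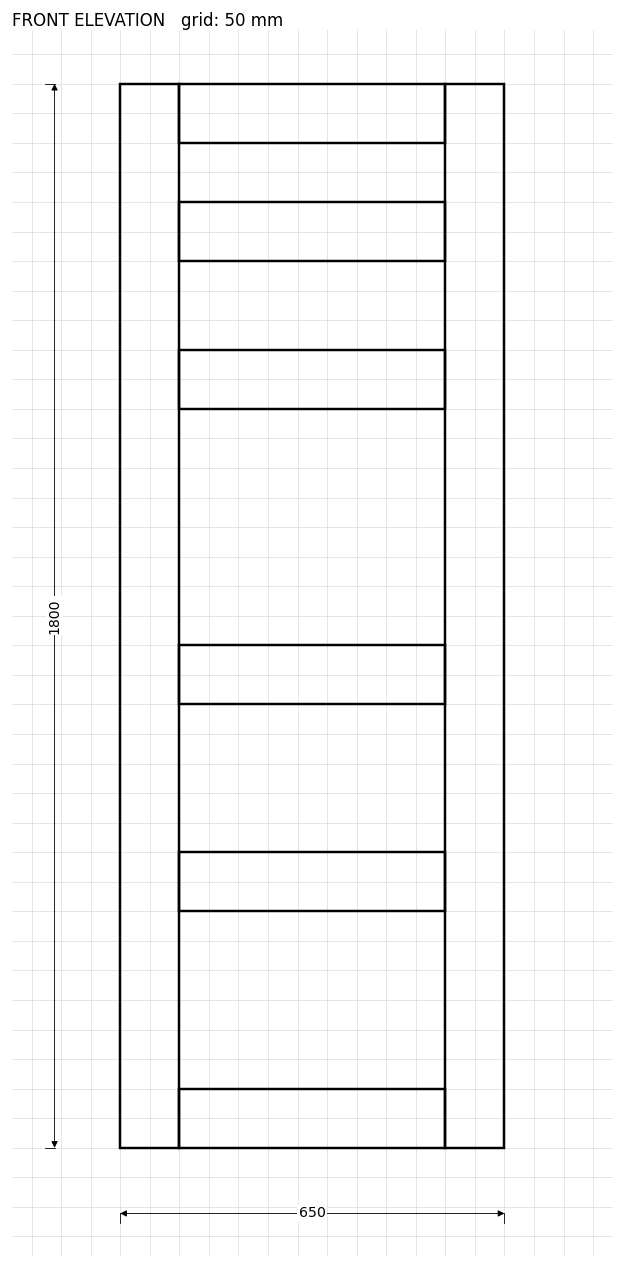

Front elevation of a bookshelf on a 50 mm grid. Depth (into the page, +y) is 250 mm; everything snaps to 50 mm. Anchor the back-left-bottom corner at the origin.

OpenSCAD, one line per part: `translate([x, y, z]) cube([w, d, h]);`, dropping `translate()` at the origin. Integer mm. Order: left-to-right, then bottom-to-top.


cube([100, 250, 1800]);
translate([100, 0, 0]) cube([450, 250, 100]);
translate([100, 0, 400]) cube([450, 250, 100]);
translate([100, 0, 750]) cube([450, 250, 100]);
translate([100, 0, 1250]) cube([450, 250, 100]);
translate([100, 0, 1500]) cube([450, 250, 100]);
translate([100, 0, 1700]) cube([450, 250, 100]);
translate([550, 0, 0]) cube([100, 250, 1800]);


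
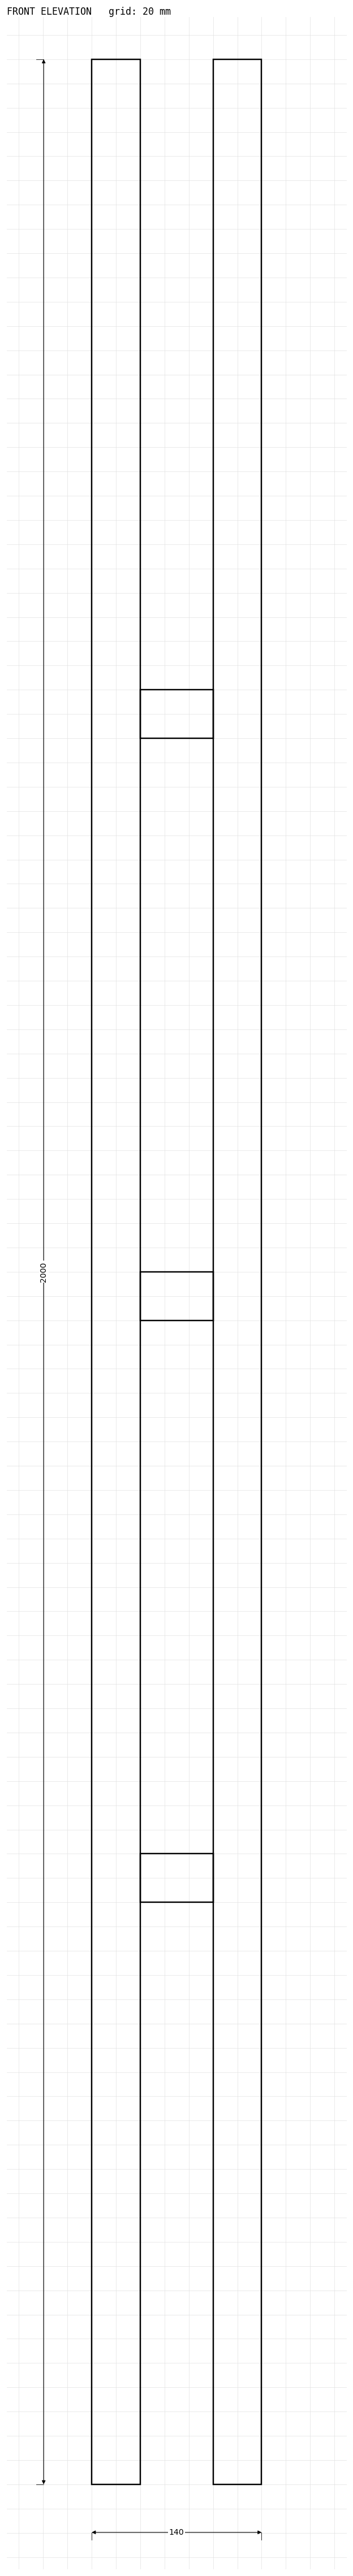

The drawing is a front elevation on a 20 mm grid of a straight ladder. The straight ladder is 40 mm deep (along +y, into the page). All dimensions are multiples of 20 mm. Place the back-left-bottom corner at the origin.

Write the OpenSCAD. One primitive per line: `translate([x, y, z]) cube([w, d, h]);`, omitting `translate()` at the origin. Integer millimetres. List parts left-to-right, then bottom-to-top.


cube([40, 40, 2000]);
translate([40, 0, 480]) cube([60, 40, 40]);
translate([40, 0, 960]) cube([60, 40, 40]);
translate([40, 0, 1440]) cube([60, 40, 40]);
translate([100, 0, 0]) cube([40, 40, 2000]);


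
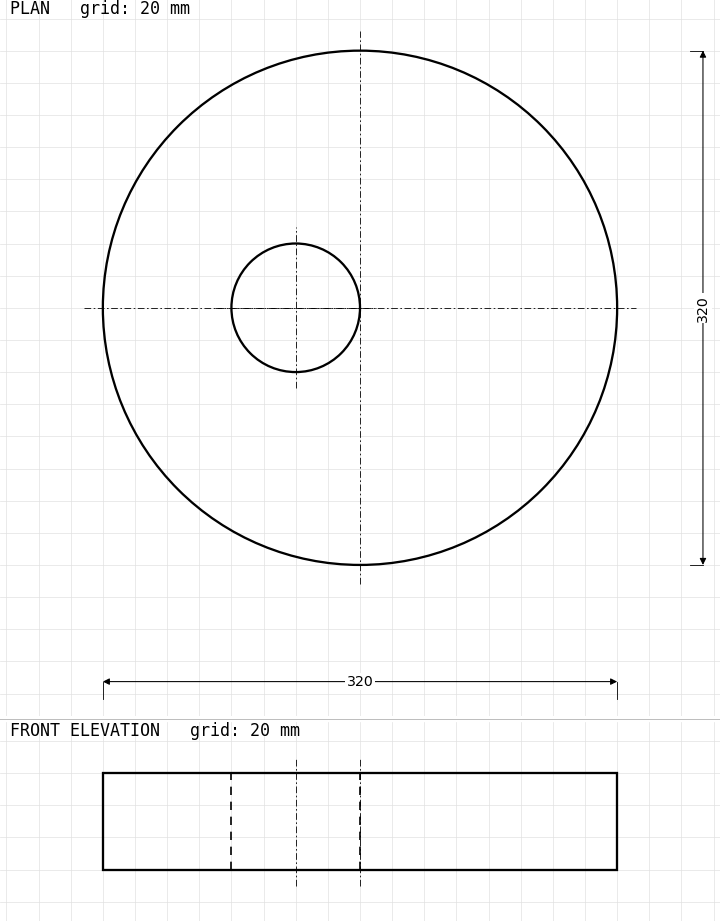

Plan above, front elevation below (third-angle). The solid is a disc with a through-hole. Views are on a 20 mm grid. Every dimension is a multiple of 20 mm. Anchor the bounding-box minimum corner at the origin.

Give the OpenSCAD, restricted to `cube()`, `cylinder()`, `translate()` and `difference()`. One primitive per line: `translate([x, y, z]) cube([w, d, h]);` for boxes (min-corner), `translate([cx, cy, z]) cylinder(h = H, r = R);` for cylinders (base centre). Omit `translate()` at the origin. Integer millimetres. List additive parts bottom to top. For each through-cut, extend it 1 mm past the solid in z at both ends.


difference() {
  translate([160, 160, 0]) cylinder(h = 60, r = 160);
  translate([120, 160, -1]) cylinder(h = 62, r = 40);
}


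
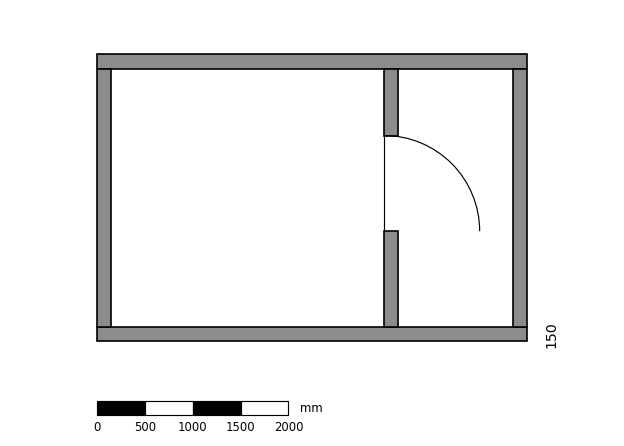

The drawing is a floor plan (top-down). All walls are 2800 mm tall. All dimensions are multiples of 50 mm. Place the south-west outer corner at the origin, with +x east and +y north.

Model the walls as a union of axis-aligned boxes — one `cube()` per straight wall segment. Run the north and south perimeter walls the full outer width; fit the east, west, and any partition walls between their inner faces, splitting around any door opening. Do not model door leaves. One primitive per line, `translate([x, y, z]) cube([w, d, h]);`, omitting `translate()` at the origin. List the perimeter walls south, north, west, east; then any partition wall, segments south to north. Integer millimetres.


cube([4500, 150, 2800]);
translate([0, 2850, 0]) cube([4500, 150, 2800]);
translate([0, 150, 0]) cube([150, 2700, 2800]);
translate([4350, 150, 0]) cube([150, 2700, 2800]);
translate([3000, 150, 0]) cube([150, 1000, 2800]);
translate([3000, 2150, 0]) cube([150, 700, 2800]);


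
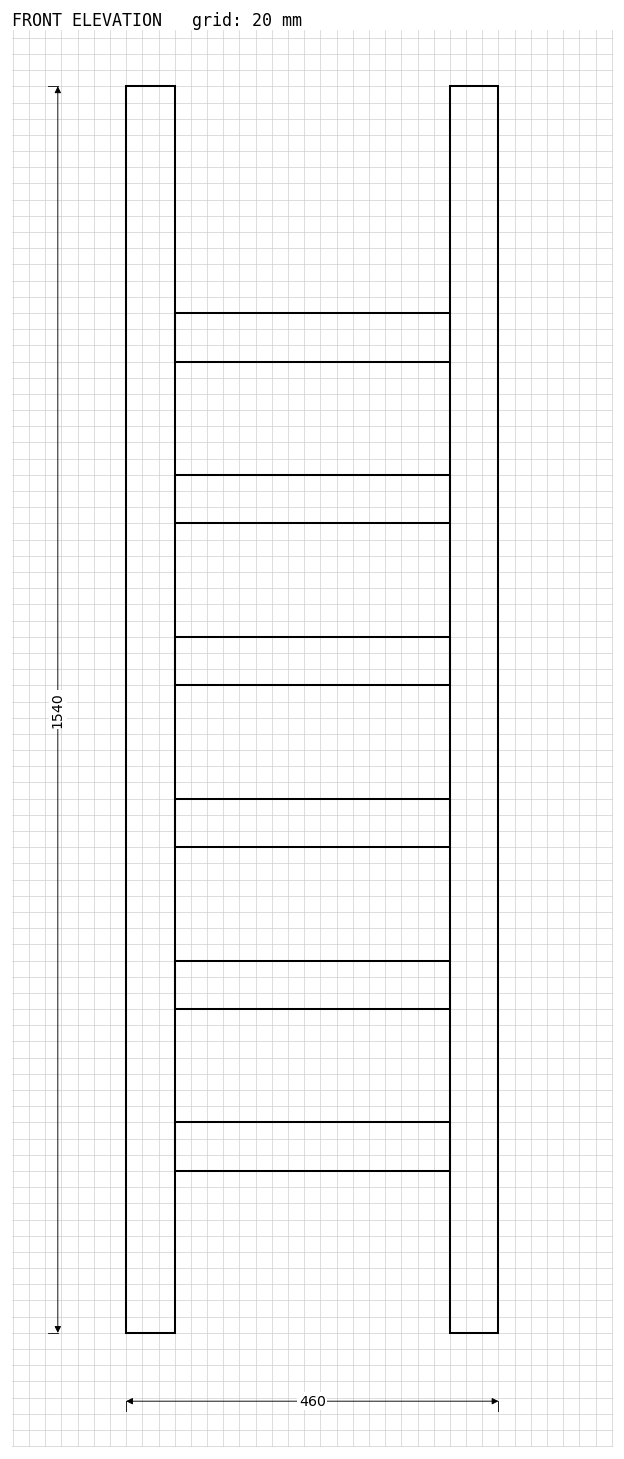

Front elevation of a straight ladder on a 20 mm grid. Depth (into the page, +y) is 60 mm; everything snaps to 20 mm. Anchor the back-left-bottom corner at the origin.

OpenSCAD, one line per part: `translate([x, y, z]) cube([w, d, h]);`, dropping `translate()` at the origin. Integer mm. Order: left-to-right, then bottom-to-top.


cube([60, 60, 1540]);
translate([60, 0, 200]) cube([340, 60, 60]);
translate([60, 0, 400]) cube([340, 60, 60]);
translate([60, 0, 600]) cube([340, 60, 60]);
translate([60, 0, 800]) cube([340, 60, 60]);
translate([60, 0, 1000]) cube([340, 60, 60]);
translate([60, 0, 1200]) cube([340, 60, 60]);
translate([400, 0, 0]) cube([60, 60, 1540]);
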